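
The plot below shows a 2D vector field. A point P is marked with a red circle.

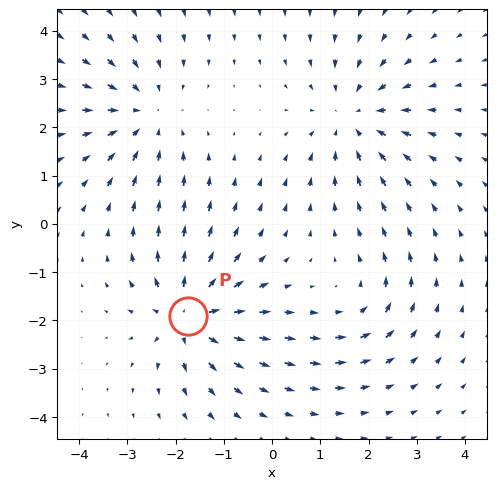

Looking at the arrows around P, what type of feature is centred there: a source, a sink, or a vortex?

source

At P (-1.7, -1.9) the arrows spread outward. Divergence about +6, curl ≈0 — positive divergence with near-zero curl is a source.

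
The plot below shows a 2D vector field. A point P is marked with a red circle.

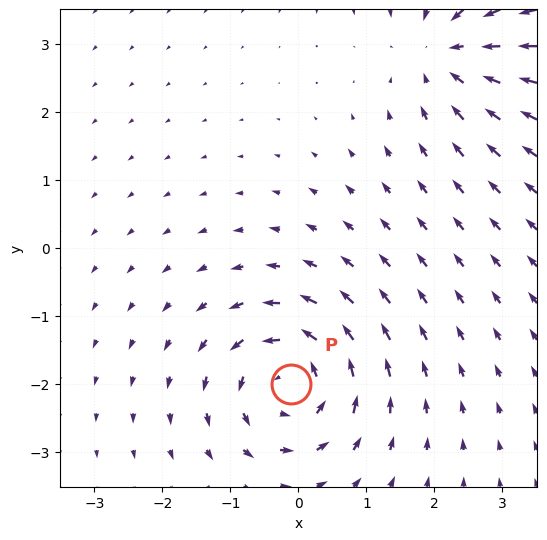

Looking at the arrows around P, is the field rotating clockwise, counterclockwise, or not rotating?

Near P at (-0.1, -2.0) the arrows circulate counterclockwise. The curl (z-component) there is about +4; positive curl means counterclockwise rotation.

counterclockwise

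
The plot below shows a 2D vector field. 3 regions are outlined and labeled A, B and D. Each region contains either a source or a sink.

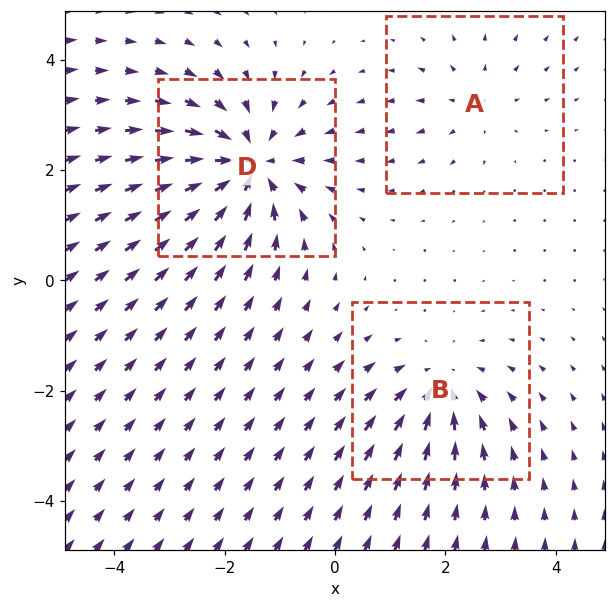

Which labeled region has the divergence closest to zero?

A

Divergence at each region's feature centre — A: about +2, B: about -3, D: about -5. Region A is closest to zero.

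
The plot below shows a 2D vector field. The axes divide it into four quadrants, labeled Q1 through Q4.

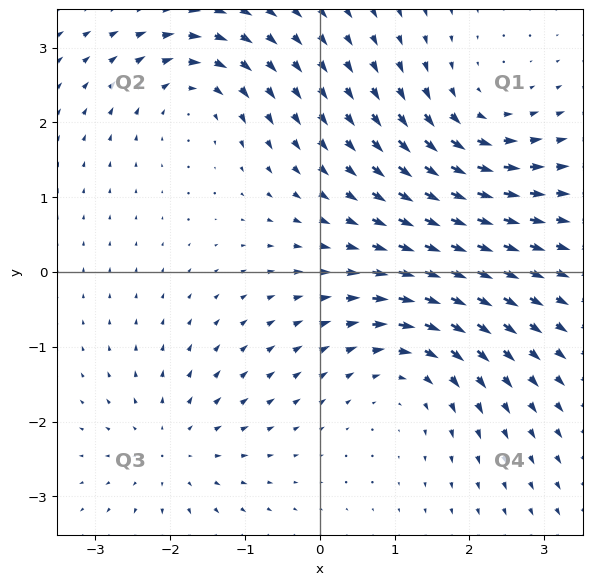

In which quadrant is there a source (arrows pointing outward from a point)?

Q3

The source sits at approximately (-2.0, -2.4), which lies in quadrant Q3. The divergence there is about +3, positive as expected for a source.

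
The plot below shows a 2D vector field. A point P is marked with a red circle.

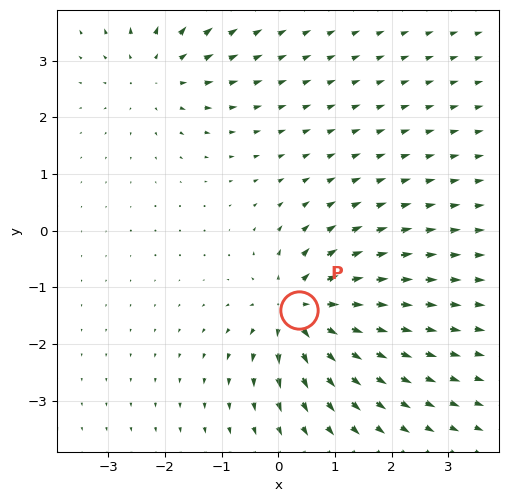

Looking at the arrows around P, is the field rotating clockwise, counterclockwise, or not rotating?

not rotating

Near P at (0.4, -1.4) the arrows show no circulation. The curl there is ≈0.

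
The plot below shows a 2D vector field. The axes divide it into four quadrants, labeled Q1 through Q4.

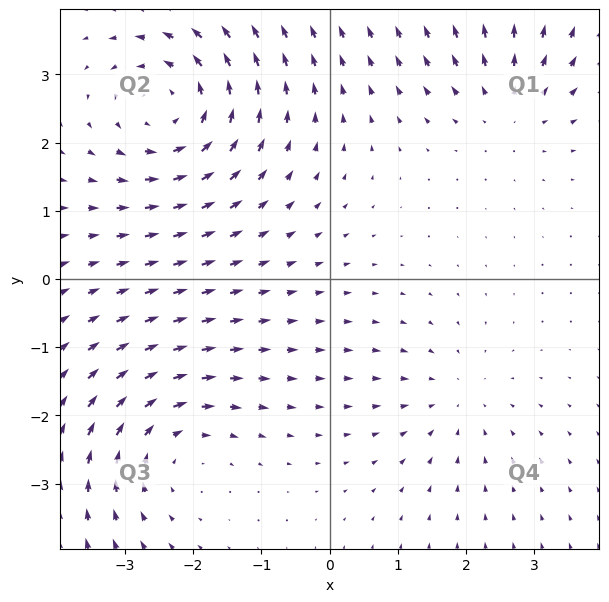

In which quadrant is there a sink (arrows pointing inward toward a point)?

The sink sits at approximately (1.9, -1.8), which lies in quadrant Q4. The divergence there is about -2, negative as expected for a sink.

Q4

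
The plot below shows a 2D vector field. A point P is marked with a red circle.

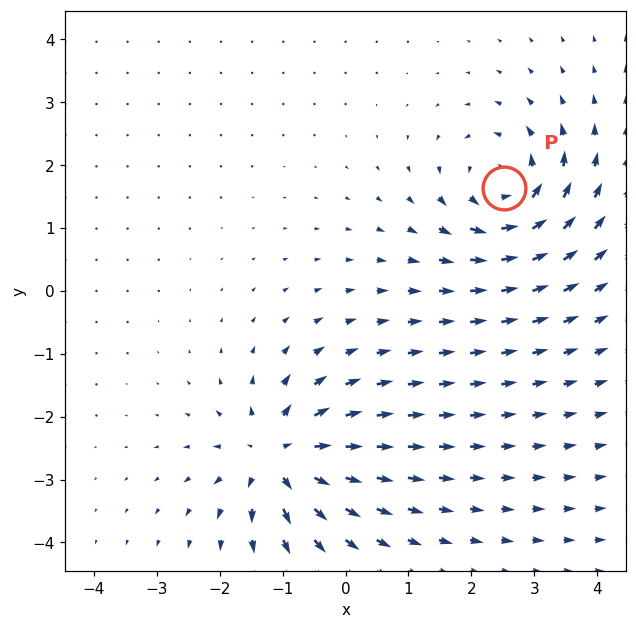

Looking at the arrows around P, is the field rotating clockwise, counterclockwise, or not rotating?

Near P at (2.5, 1.6) the arrows circulate counterclockwise. The curl (z-component) there is about +6; positive curl means counterclockwise rotation.

counterclockwise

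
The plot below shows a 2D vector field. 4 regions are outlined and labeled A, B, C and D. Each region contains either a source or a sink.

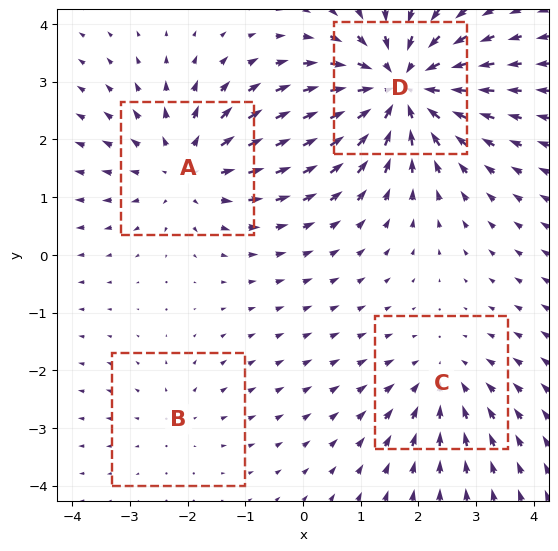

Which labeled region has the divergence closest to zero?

B

Divergence at each region's feature centre — A: about +4, B: about +2, C: about -3, D: about -6. Region B is closest to zero.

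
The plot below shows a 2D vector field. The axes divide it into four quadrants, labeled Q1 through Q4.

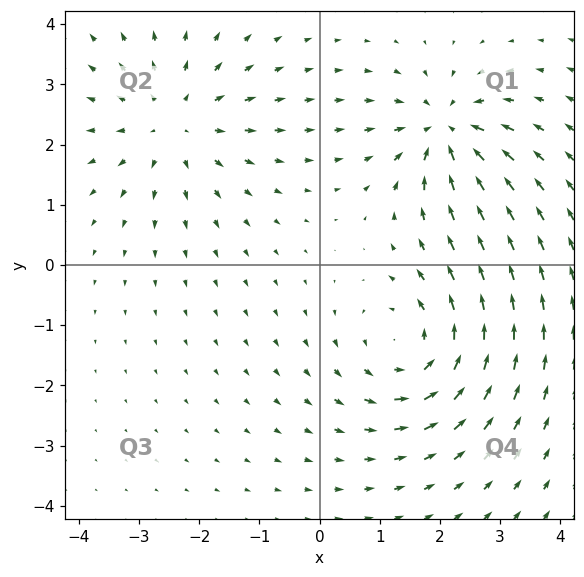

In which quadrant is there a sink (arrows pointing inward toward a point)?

The sink sits at approximately (2.1, 2.2), which lies in quadrant Q1. The divergence there is about -5, negative as expected for a sink.

Q1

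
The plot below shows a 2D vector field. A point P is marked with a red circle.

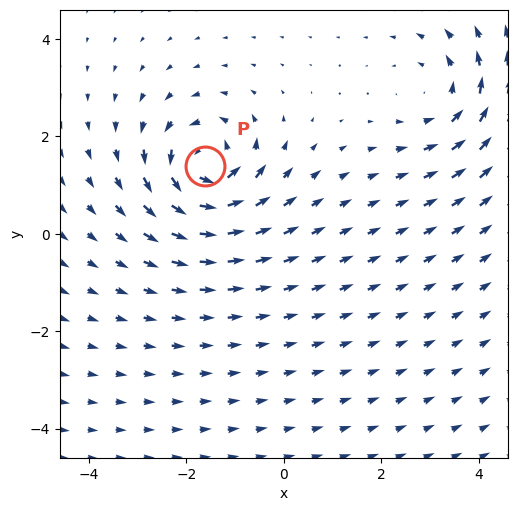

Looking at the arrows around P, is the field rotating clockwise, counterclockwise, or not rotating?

Near P at (-1.6, 1.4) the arrows circulate counterclockwise. The curl (z-component) there is about +7; positive curl means counterclockwise rotation.

counterclockwise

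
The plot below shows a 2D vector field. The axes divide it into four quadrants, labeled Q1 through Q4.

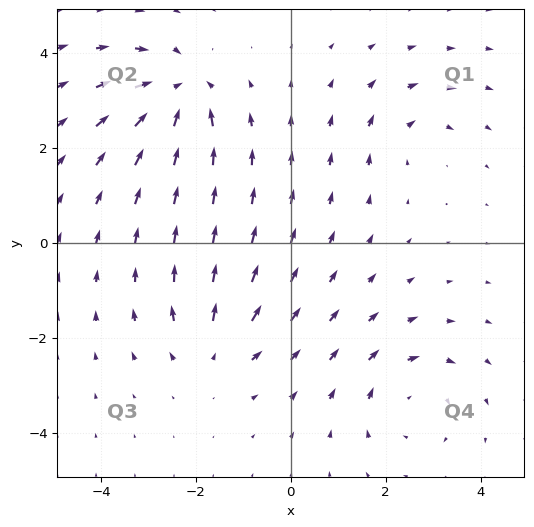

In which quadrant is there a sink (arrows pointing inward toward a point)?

The sink sits at approximately (-2.4, 3.2), which lies in quadrant Q2. The divergence there is about -7, negative as expected for a sink.

Q2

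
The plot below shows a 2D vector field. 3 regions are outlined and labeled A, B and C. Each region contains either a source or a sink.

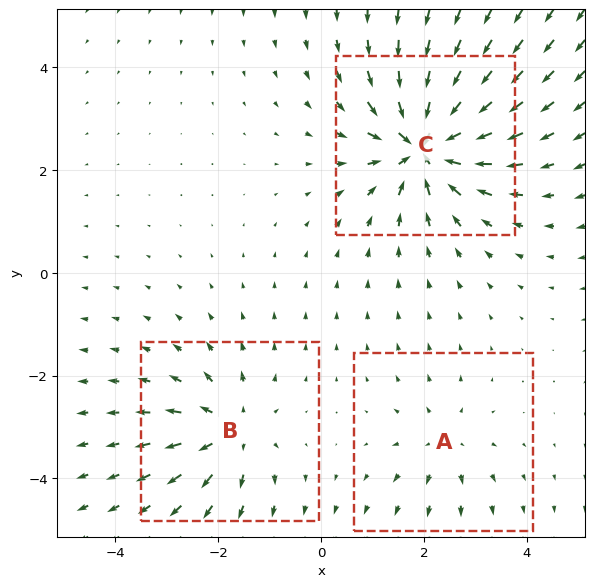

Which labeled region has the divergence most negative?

C

Divergence at each region's feature centre — A: about +2, B: about +4, C: about -6. Region C is most negative.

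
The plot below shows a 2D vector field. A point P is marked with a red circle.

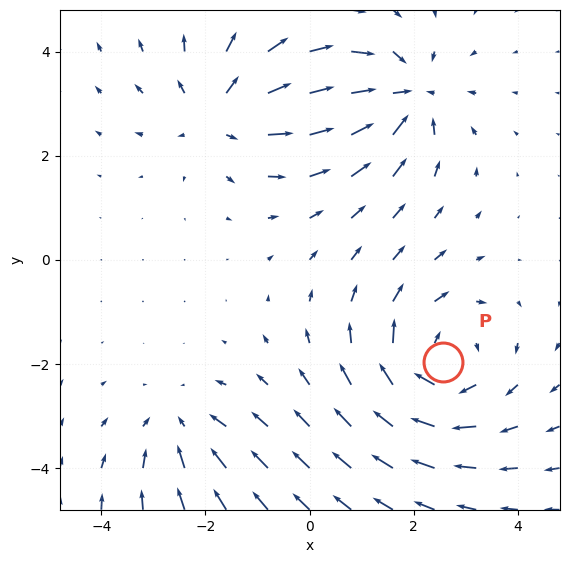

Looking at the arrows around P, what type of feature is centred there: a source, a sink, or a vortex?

At P (2.6, -2.0) the arrows circulate clockwise. Divergence ≈0, curl about -4 — near-zero divergence with nonzero curl is a vortex.

vortex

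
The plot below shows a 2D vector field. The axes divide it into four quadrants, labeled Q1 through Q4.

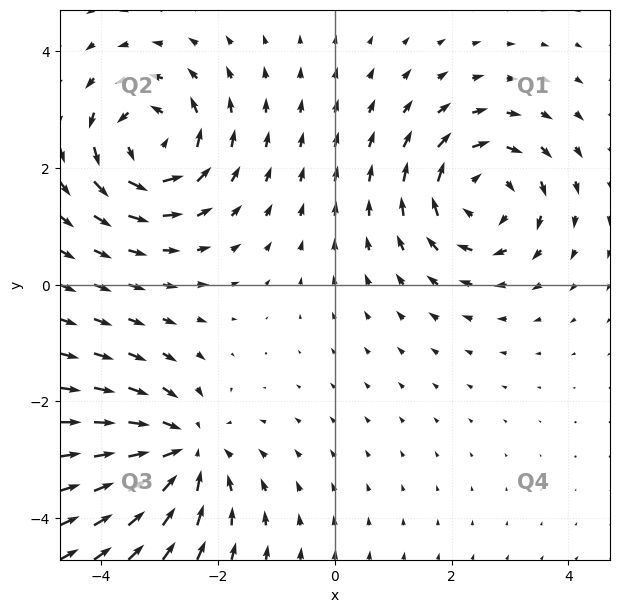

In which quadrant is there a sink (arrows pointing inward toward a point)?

Q3

The sink sits at approximately (-2.6, -2.9), which lies in quadrant Q3. The divergence there is about -5, negative as expected for a sink.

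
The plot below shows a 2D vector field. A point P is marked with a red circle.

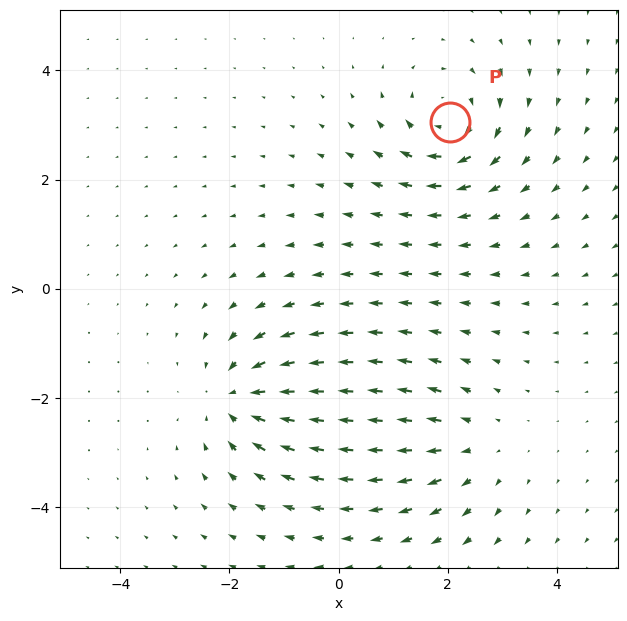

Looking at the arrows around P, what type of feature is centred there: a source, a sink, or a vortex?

vortex

At P (2.0, 3.1) the arrows circulate clockwise. Divergence ≈0, curl about -5 — near-zero divergence with nonzero curl is a vortex.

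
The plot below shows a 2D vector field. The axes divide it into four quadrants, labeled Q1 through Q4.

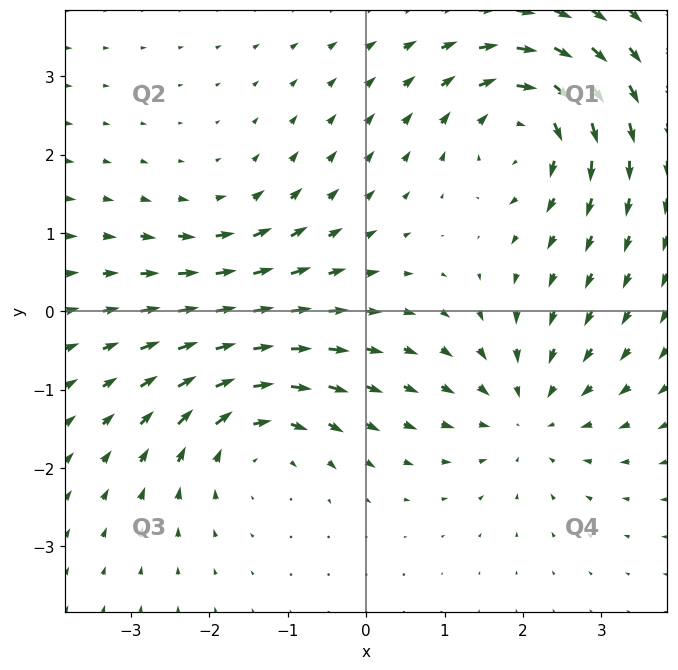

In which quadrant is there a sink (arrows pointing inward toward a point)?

The sink sits at approximately (2.1, -1.3), which lies in quadrant Q4. The divergence there is about -4, negative as expected for a sink.

Q4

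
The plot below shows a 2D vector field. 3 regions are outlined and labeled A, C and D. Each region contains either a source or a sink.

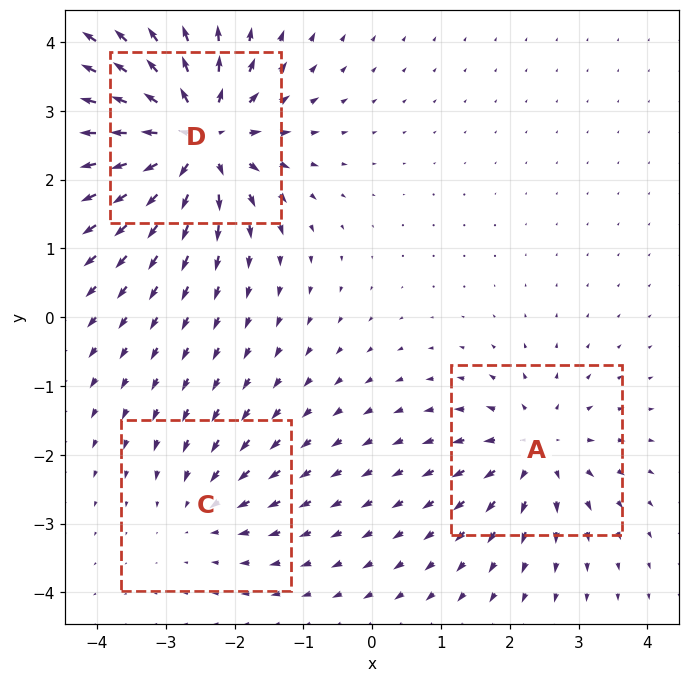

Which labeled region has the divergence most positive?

Divergence at each region's feature centre — A: about +4, C: about -2, D: about +7. Region D is most positive.

D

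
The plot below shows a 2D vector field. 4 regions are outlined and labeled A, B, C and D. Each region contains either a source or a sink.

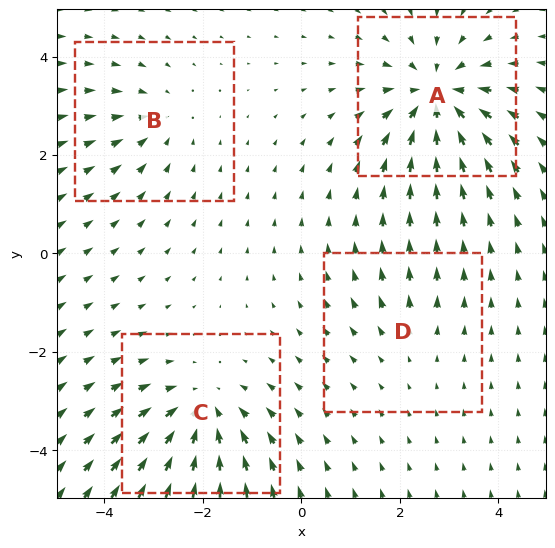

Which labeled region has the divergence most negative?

Divergence at each region's feature centre — A: about -7, B: about -3, C: about -5, D: about +2. Region A is most negative.

A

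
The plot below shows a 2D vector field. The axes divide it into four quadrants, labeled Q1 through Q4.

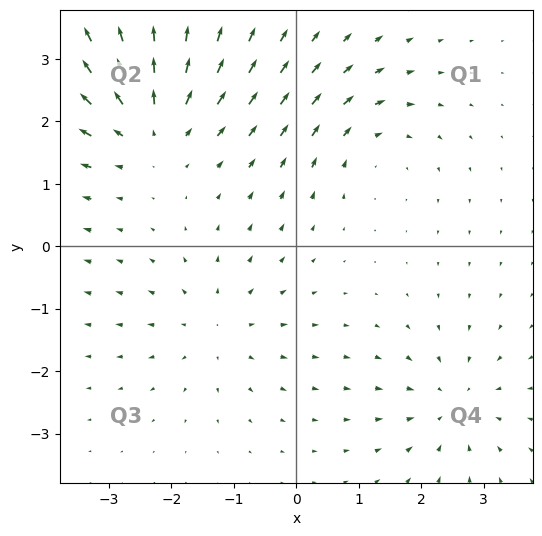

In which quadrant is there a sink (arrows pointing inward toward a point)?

Q4

The sink sits at approximately (2.5, -2.5), which lies in quadrant Q4. The divergence there is about -3, negative as expected for a sink.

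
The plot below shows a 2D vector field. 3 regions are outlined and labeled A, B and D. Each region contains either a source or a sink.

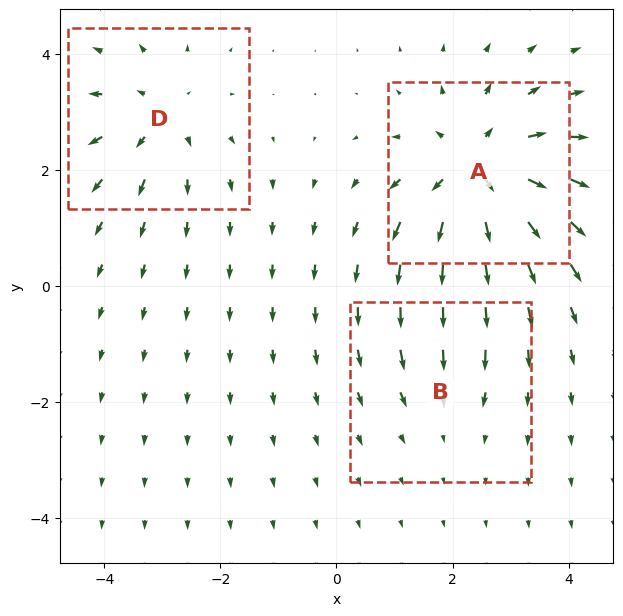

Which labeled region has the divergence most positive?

Divergence at each region's feature centre — A: about +5, B: about -2, D: about +3. Region A is most positive.

A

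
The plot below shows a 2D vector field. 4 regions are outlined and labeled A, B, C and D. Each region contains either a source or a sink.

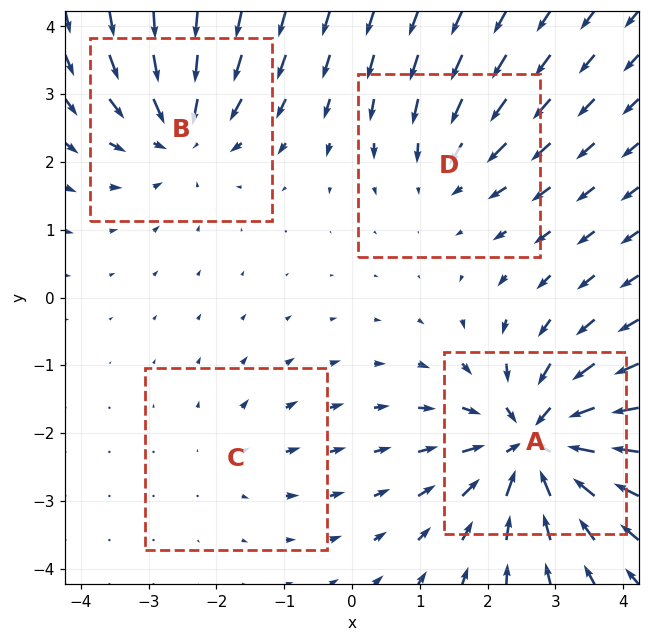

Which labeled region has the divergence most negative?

A

Divergence at each region's feature centre — A: about -8, B: about -5, C: about +2, D: about -3. Region A is most negative.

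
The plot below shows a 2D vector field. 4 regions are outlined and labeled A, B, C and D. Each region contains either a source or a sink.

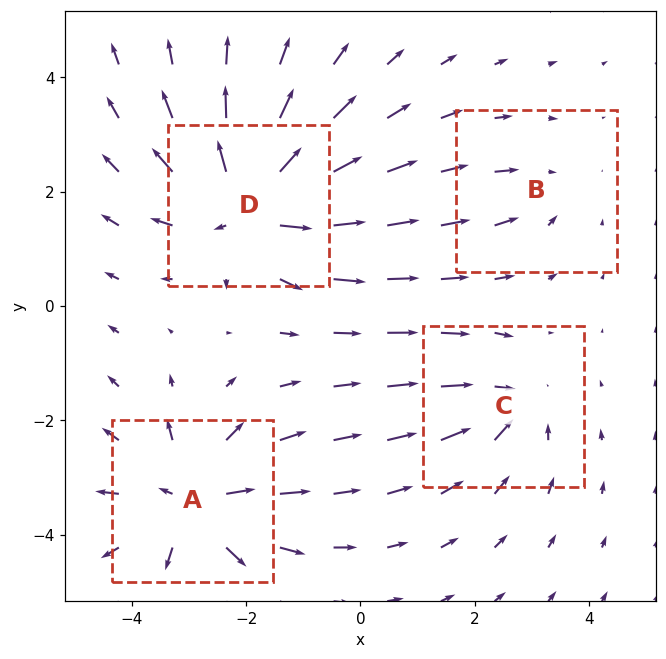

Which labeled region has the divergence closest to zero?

B

Divergence at each region's feature centre — A: about +6, B: about -2, C: about -4, D: about +7. Region B is closest to zero.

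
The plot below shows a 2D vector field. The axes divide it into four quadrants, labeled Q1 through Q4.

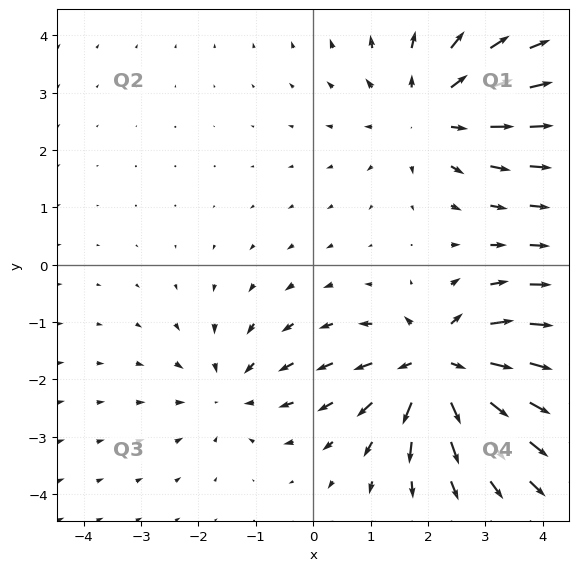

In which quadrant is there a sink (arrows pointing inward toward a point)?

Q3

The sink sits at approximately (-1.4, -2.2), which lies in quadrant Q3. The divergence there is about -3, negative as expected for a sink.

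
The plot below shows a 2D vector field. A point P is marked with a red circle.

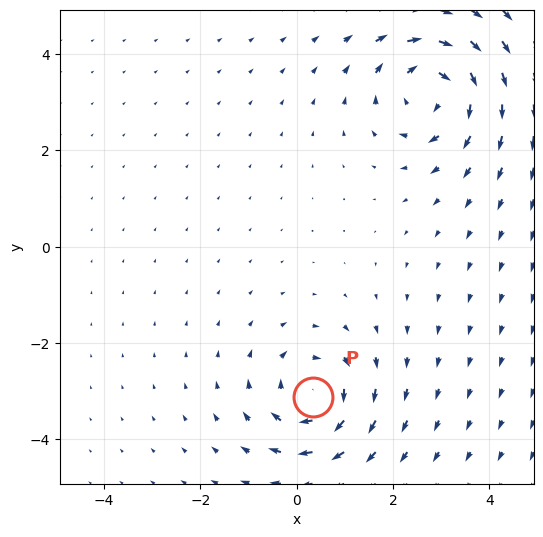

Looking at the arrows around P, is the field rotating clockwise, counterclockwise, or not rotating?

Near P at (0.3, -3.1) the arrows circulate clockwise. The curl (z-component) there is about -5; negative curl means clockwise rotation.

clockwise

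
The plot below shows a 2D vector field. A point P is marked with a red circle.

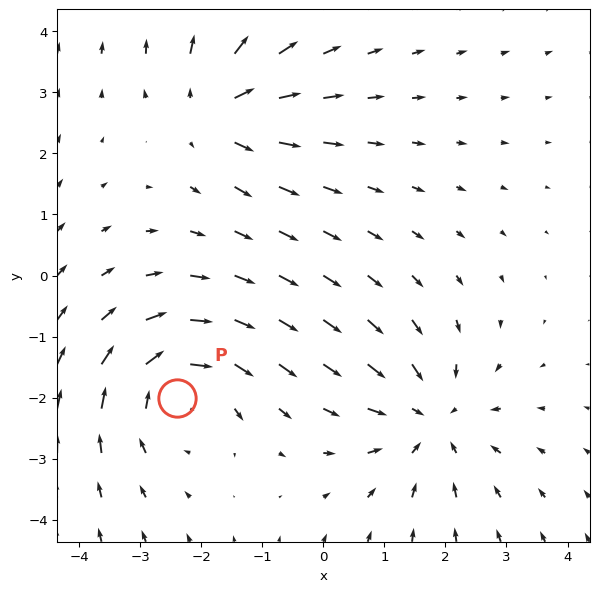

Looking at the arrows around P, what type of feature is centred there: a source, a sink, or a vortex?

At P (-2.4, -2.0) the arrows circulate clockwise. Divergence ≈0, curl about -4 — near-zero divergence with nonzero curl is a vortex.

vortex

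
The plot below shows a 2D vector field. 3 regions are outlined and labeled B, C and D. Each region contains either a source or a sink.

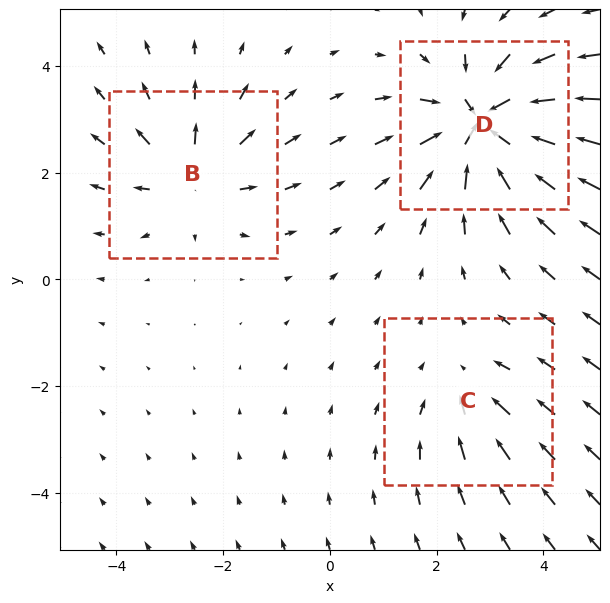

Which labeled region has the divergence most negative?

D

Divergence at each region's feature centre — B: about +4, C: about -2, D: about -6. Region D is most negative.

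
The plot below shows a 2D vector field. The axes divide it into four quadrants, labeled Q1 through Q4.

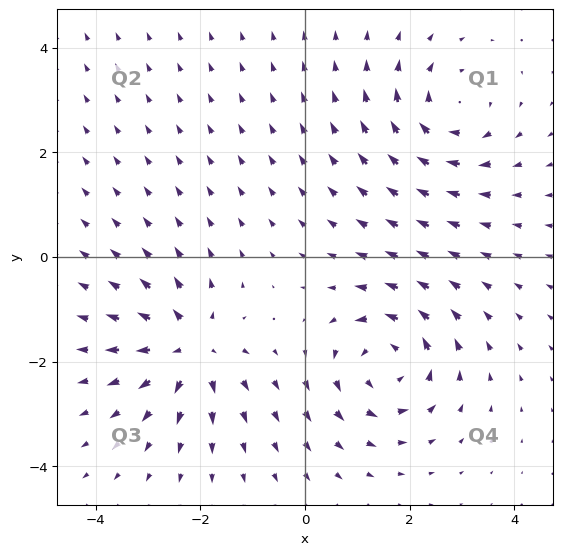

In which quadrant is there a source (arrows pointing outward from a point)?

Q3

The source sits at approximately (-2.2, -1.7), which lies in quadrant Q3. The divergence there is about +5, positive as expected for a source.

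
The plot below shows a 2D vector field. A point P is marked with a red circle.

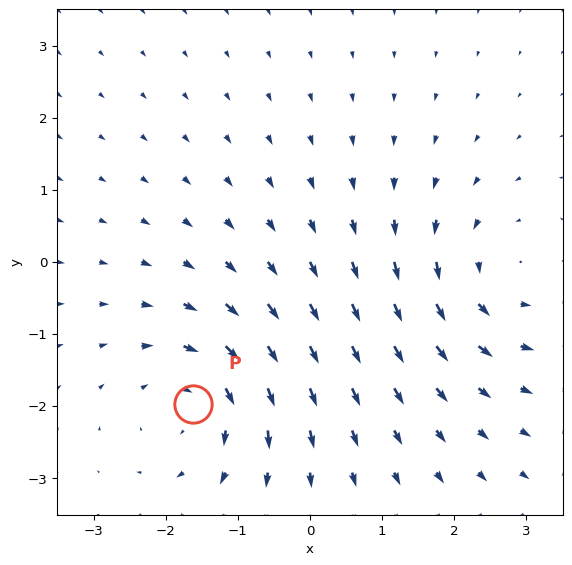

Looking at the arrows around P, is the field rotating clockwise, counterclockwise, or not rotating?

Near P at (-1.6, -2.0) the arrows circulate clockwise. The curl (z-component) there is about -5; negative curl means clockwise rotation.

clockwise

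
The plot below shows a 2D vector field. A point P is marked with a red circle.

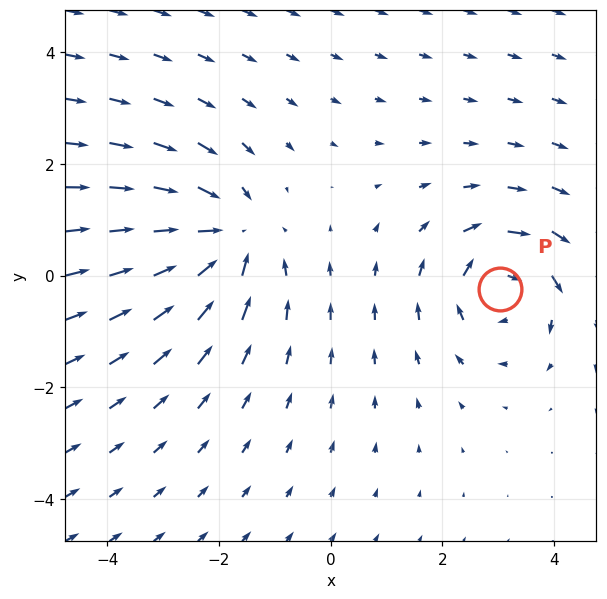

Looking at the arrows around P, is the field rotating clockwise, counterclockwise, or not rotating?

Near P at (3.0, -0.2) the arrows circulate clockwise. The curl (z-component) there is about -3; negative curl means clockwise rotation.

clockwise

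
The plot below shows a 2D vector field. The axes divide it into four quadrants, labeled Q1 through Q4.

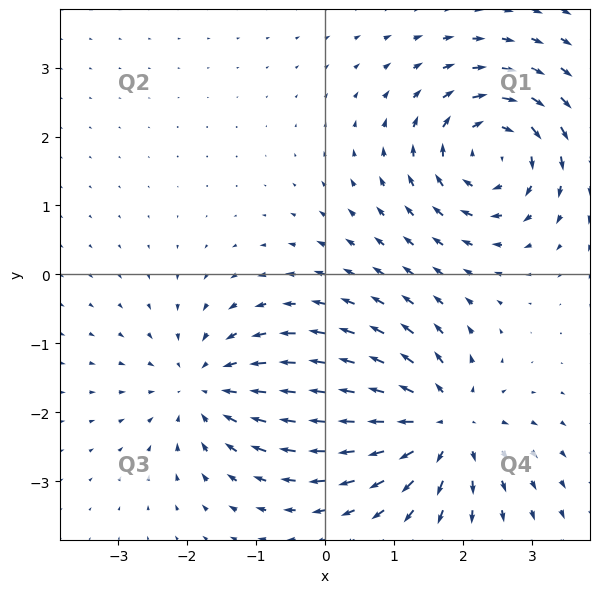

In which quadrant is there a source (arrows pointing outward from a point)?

The source sits at approximately (1.7, -2.2), which lies in quadrant Q4. The divergence there is about +6, positive as expected for a source.

Q4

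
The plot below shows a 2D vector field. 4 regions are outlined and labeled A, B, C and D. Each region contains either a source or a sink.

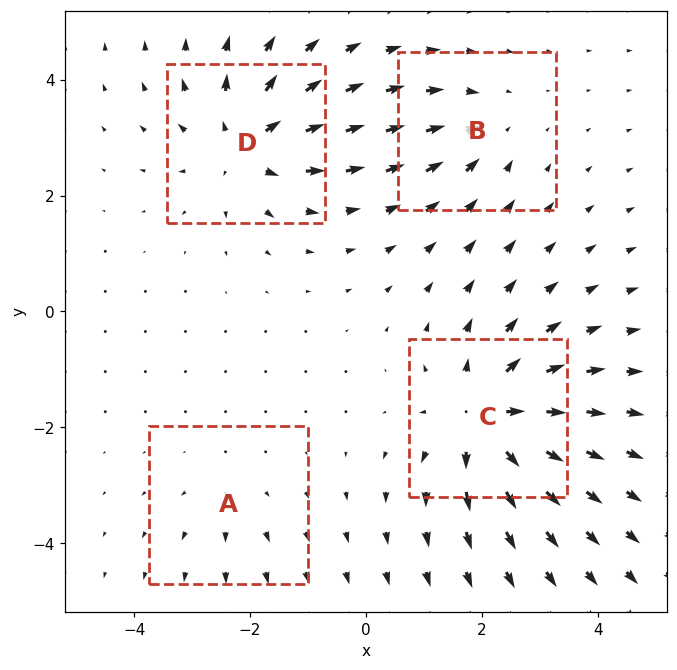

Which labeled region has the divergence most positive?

Divergence at each region's feature centre — A: about +2, B: about -3, C: about +7, D: about +6. Region C is most positive.

C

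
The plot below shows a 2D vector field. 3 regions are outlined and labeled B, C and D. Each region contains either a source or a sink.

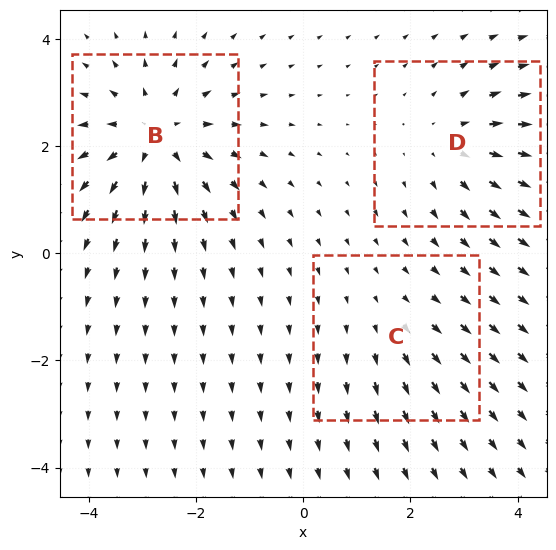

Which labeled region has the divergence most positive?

Divergence at each region's feature centre — B: about +4, C: about +2, D: about +3. Region B is most positive.

B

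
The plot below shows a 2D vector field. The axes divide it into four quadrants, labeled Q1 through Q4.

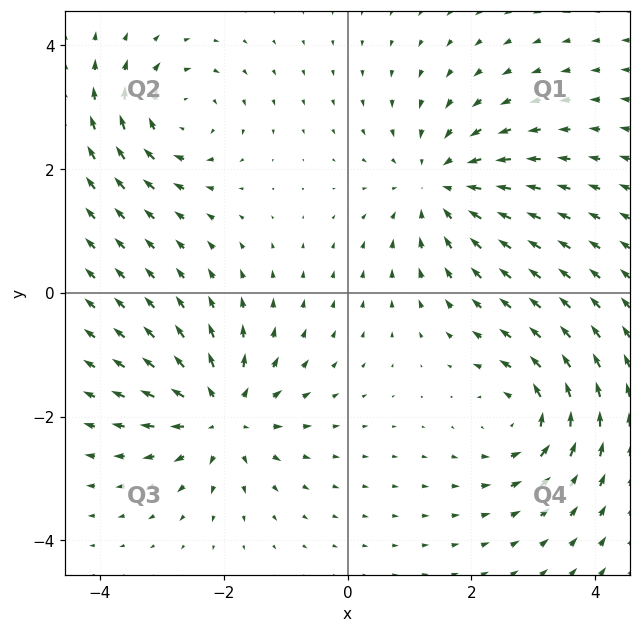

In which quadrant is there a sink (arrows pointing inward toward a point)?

The sink sits at approximately (1.5, 1.7), which lies in quadrant Q1. The divergence there is about -4, negative as expected for a sink.

Q1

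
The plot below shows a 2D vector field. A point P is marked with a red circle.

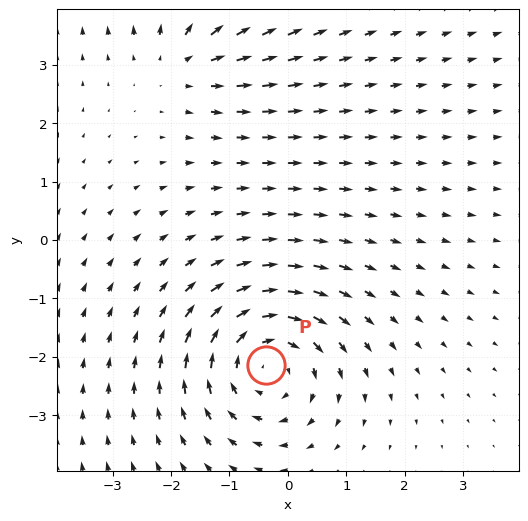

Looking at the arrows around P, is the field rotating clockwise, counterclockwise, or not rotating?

Near P at (-0.4, -2.1) the arrows circulate clockwise. The curl (z-component) there is about -4; negative curl means clockwise rotation.

clockwise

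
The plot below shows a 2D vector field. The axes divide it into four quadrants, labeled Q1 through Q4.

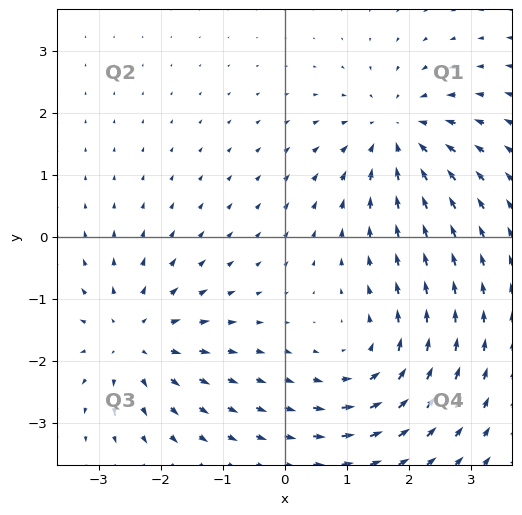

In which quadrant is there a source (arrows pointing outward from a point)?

Q3

The source sits at approximately (-2.4, -1.6), which lies in quadrant Q3. The divergence there is about +4, positive as expected for a source.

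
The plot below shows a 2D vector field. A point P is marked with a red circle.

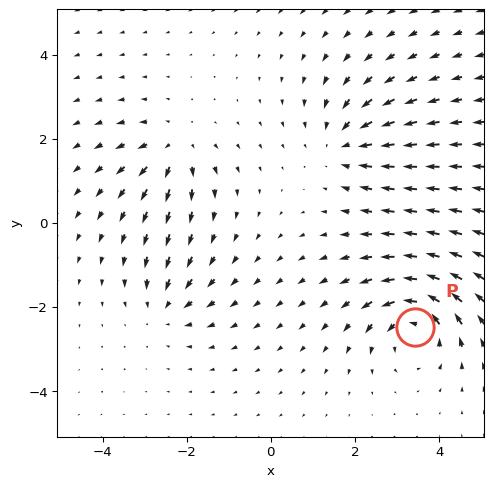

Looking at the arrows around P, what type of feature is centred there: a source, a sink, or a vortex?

At P (3.4, -2.5) the arrows circulate counterclockwise. Divergence ≈0, curl about +6 — near-zero divergence with nonzero curl is a vortex.

vortex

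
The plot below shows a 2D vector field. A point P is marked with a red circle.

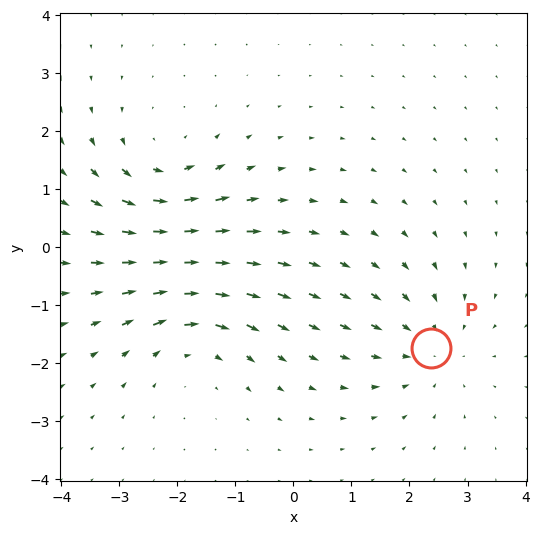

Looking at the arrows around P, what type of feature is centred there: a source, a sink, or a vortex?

At P (2.4, -1.7) the arrows converge inward. Divergence about -3, curl ≈0 — negative divergence with near-zero curl is a sink.

sink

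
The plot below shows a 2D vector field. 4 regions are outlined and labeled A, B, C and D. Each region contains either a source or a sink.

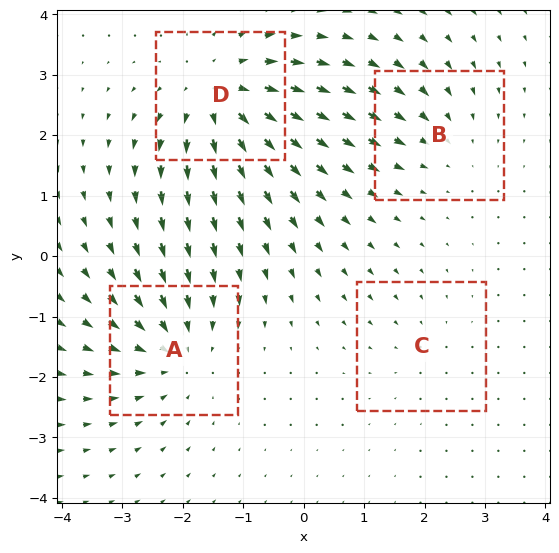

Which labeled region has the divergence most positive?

Divergence at each region's feature centre — A: about -5, B: about -3, C: about -2, D: about +6. Region D is most positive.

D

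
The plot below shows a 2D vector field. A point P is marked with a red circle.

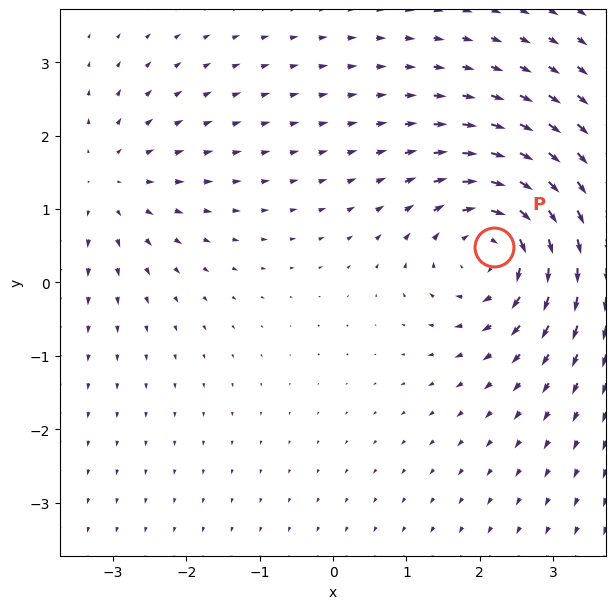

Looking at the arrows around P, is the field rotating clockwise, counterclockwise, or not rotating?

Near P at (2.2, 0.5) the arrows circulate clockwise. The curl (z-component) there is about -5; negative curl means clockwise rotation.

clockwise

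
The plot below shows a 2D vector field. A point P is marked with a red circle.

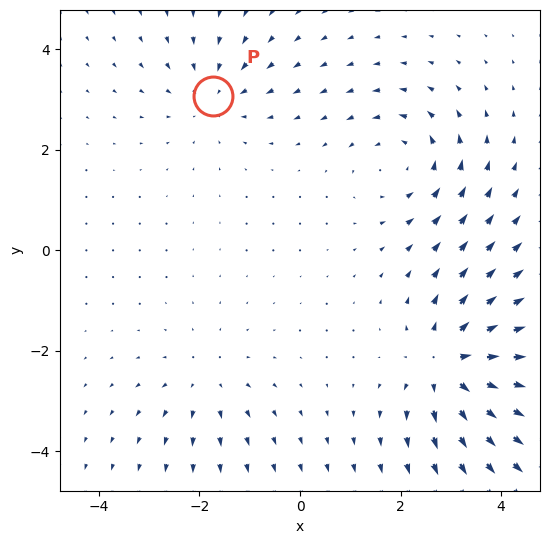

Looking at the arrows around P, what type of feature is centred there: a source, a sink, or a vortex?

sink

At P (-1.7, 3.1) the arrows converge inward. Divergence about -3, curl ≈0 — negative divergence with near-zero curl is a sink.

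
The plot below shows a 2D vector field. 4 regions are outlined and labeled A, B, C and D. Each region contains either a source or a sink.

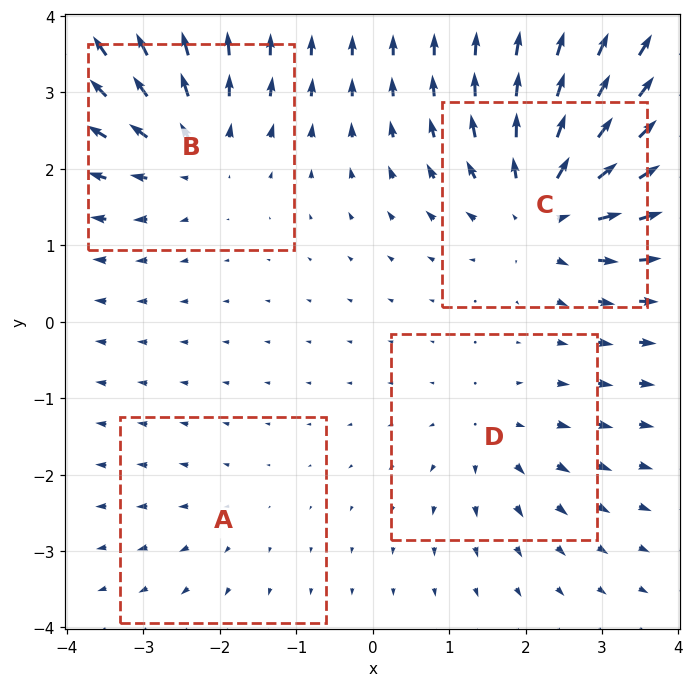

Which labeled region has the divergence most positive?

C

Divergence at each region's feature centre — A: about +2, B: about +5, C: about +7, D: about +3. Region C is most positive.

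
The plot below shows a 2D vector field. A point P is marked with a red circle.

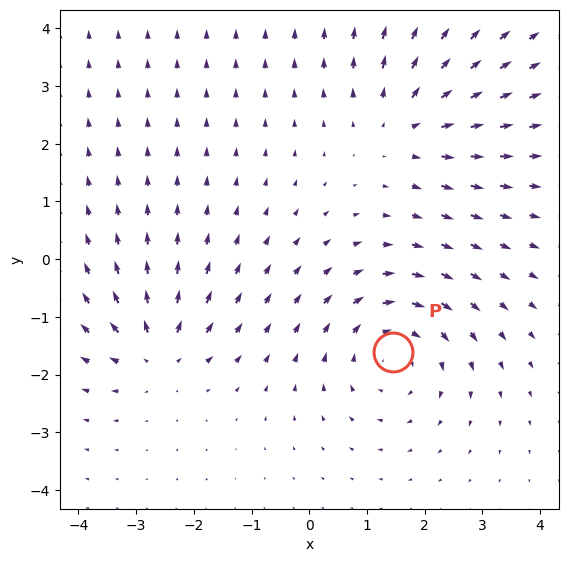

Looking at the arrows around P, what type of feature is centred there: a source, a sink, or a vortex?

vortex

At P (1.5, -1.6) the arrows circulate clockwise. Divergence ≈0, curl about -4 — near-zero divergence with nonzero curl is a vortex.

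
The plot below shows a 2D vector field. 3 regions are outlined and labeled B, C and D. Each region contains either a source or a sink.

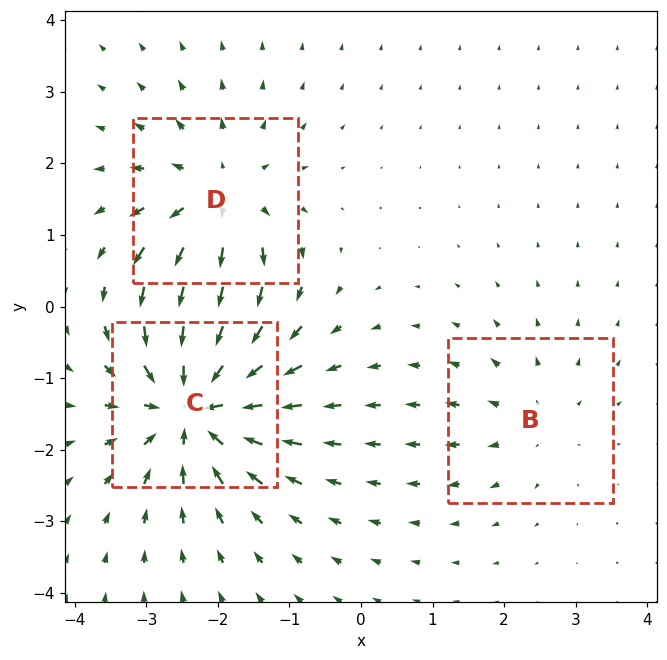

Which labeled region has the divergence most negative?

Divergence at each region's feature centre — B: about +2, C: about -6, D: about +4. Region C is most negative.

C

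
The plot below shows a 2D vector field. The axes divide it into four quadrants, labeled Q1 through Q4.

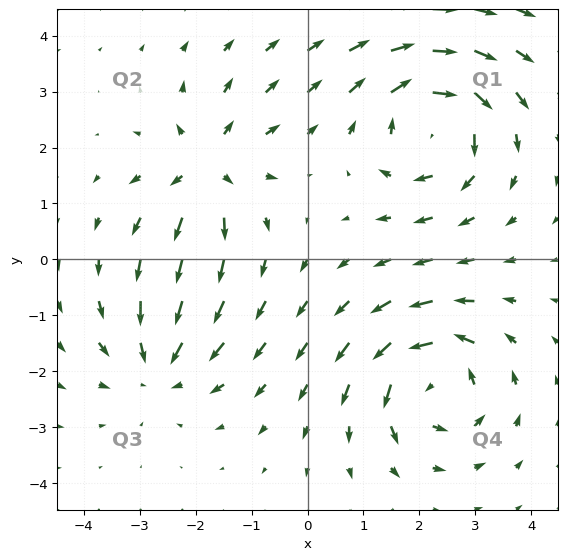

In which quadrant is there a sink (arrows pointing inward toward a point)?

The sink sits at approximately (-2.7, -1.9), which lies in quadrant Q3. The divergence there is about -3, negative as expected for a sink.

Q3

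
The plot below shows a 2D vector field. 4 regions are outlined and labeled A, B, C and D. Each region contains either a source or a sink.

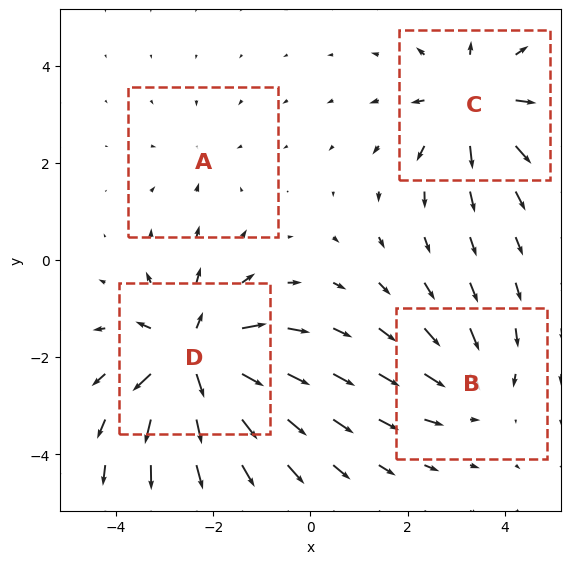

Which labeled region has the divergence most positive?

Divergence at each region's feature centre — A: about -2, B: about -4, C: about +5, D: about +8. Region D is most positive.

D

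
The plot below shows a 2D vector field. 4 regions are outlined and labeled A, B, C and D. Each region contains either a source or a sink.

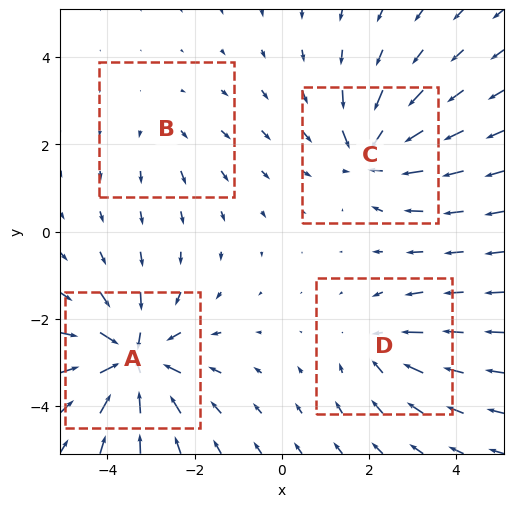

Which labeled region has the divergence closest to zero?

Divergence at each region's feature centre — A: about -7, B: about +2, C: about -5, D: about -3. Region B is closest to zero.

B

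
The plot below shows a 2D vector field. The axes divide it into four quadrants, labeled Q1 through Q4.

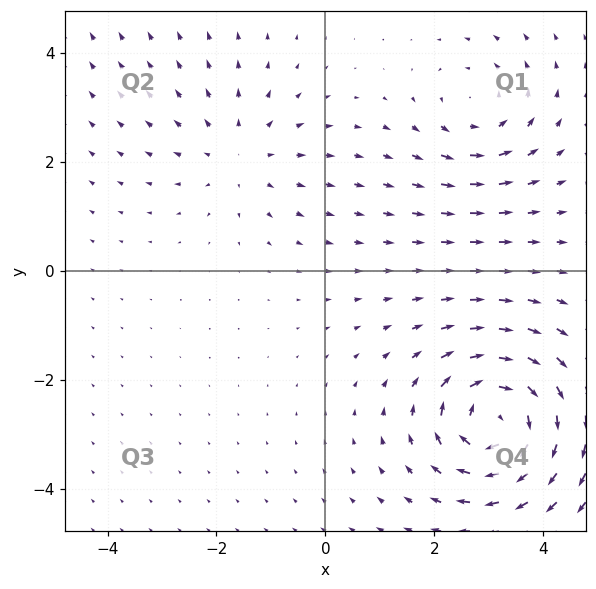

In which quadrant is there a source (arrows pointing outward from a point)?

Q2

The source sits at approximately (-1.6, 2.1), which lies in quadrant Q2. The divergence there is about +3, positive as expected for a source.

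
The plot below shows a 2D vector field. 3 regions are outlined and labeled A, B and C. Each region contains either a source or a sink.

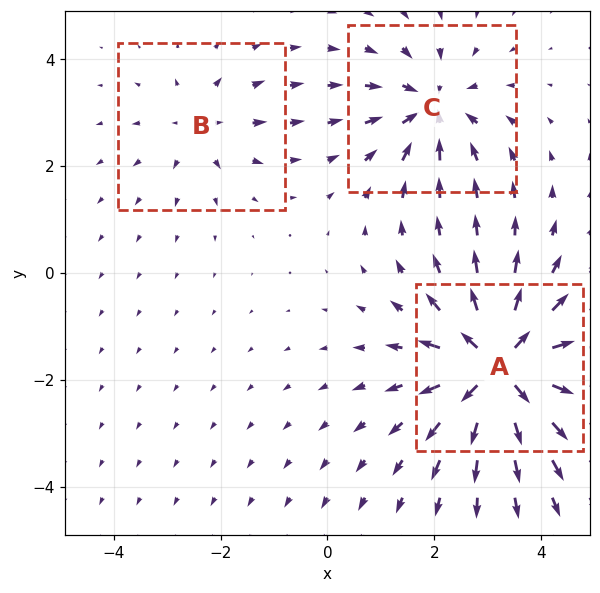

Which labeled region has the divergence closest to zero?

B

Divergence at each region's feature centre — A: about +6, B: about +2, C: about -4. Region B is closest to zero.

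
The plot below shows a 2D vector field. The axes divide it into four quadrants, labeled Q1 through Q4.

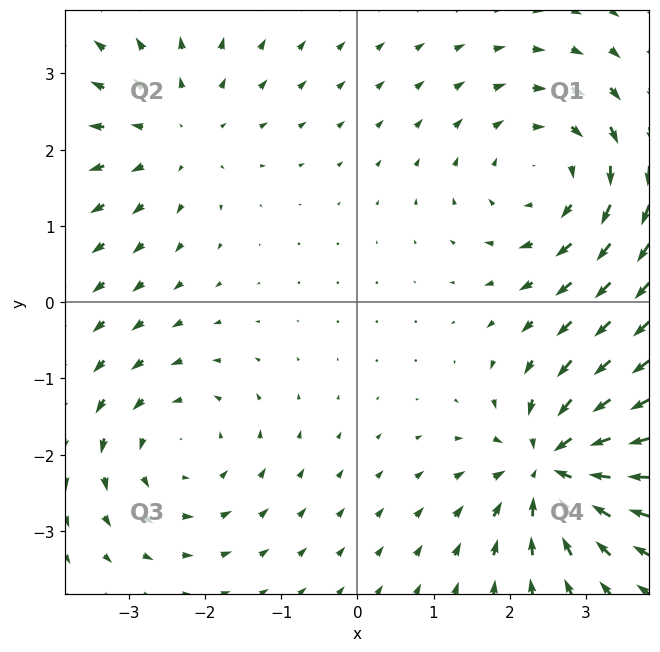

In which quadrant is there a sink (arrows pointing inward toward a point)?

Q4

The sink sits at approximately (2.6, -2.1), which lies in quadrant Q4. The divergence there is about -6, negative as expected for a sink.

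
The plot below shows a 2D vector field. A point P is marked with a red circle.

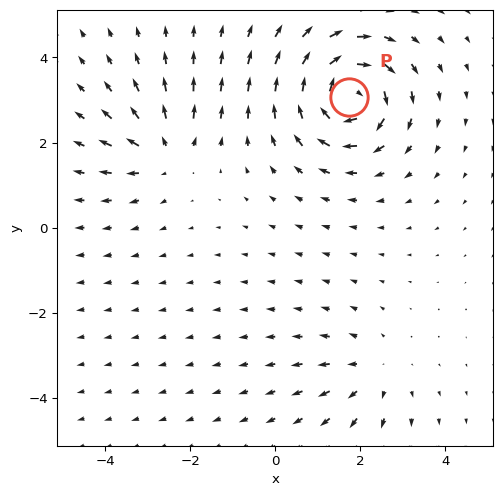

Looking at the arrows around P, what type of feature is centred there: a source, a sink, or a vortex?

vortex

At P (1.7, 3.1) the arrows circulate clockwise. Divergence ≈0, curl about -7 — near-zero divergence with nonzero curl is a vortex.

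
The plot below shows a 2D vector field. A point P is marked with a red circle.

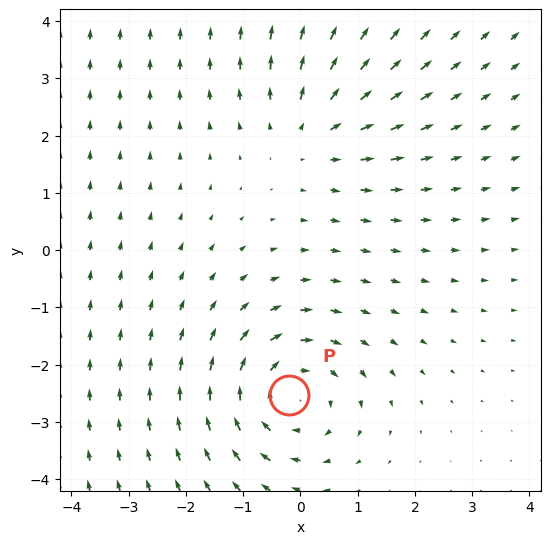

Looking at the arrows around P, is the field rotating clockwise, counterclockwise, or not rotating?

Near P at (-0.2, -2.5) the arrows circulate clockwise. The curl (z-component) there is about -4; negative curl means clockwise rotation.

clockwise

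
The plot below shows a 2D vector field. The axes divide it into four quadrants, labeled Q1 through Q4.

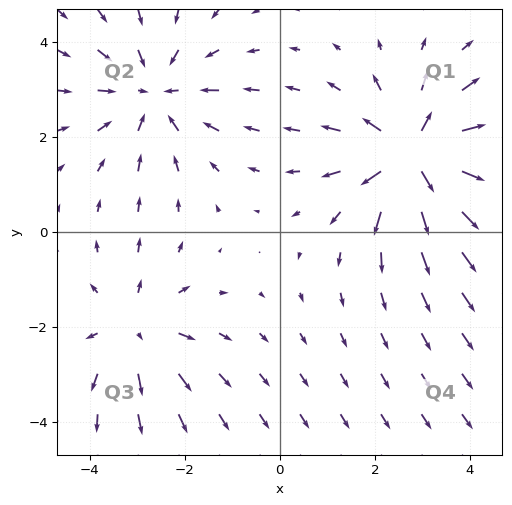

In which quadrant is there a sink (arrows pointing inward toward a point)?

The sink sits at approximately (-2.6, 2.9), which lies in quadrant Q2. The divergence there is about -3, negative as expected for a sink.

Q2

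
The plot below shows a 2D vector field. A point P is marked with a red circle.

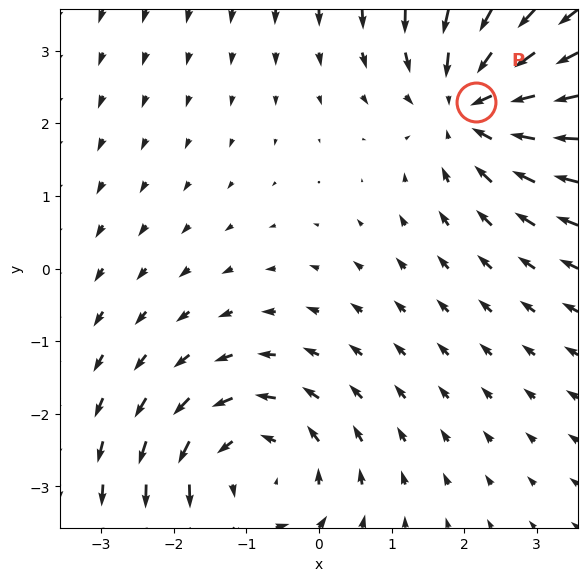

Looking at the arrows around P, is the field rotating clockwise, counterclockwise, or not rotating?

not rotating

Near P at (2.2, 2.3) the arrows show no circulation. The curl there is ≈0.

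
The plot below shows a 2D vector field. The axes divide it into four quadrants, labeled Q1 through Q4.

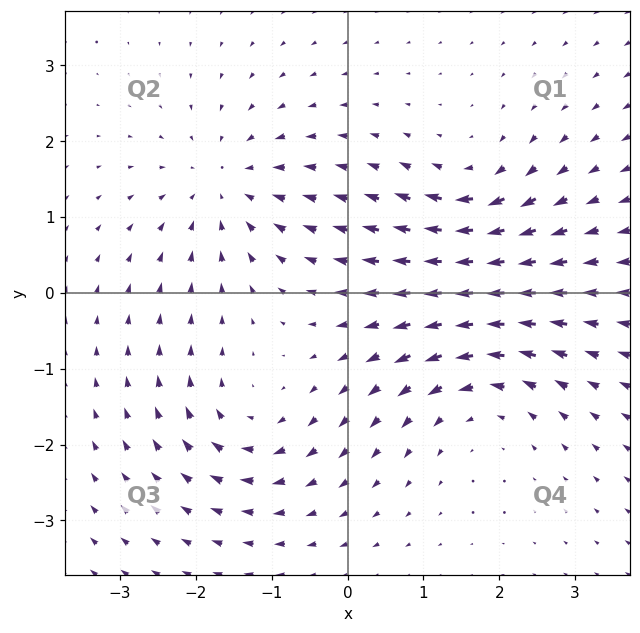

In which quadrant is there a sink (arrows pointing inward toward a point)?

The sink sits at approximately (-1.6, 1.4), which lies in quadrant Q2. The divergence there is about -4, negative as expected for a sink.

Q2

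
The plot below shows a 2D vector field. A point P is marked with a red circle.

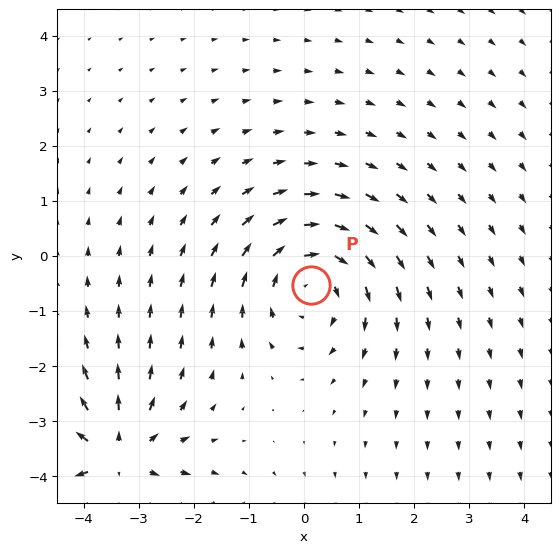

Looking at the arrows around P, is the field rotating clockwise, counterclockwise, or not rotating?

clockwise

Near P at (0.1, -0.5) the arrows circulate clockwise. The curl (z-component) there is about -3; negative curl means clockwise rotation.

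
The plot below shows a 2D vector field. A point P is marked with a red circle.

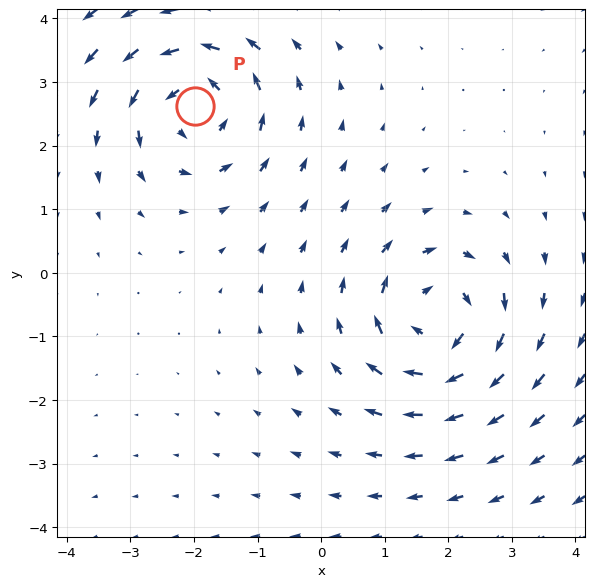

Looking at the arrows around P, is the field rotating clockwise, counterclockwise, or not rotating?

counterclockwise

Near P at (-2.0, 2.6) the arrows circulate counterclockwise. The curl (z-component) there is about +4; positive curl means counterclockwise rotation.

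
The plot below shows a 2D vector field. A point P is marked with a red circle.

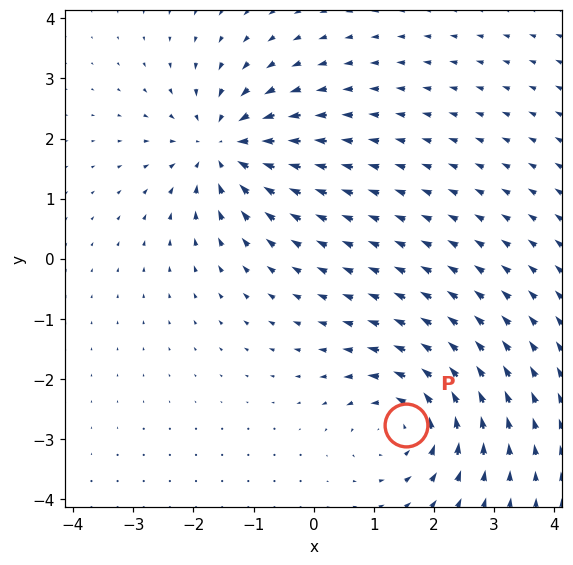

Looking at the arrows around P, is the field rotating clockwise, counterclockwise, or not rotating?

Near P at (1.5, -2.8) the arrows circulate counterclockwise. The curl (z-component) there is about +4; positive curl means counterclockwise rotation.

counterclockwise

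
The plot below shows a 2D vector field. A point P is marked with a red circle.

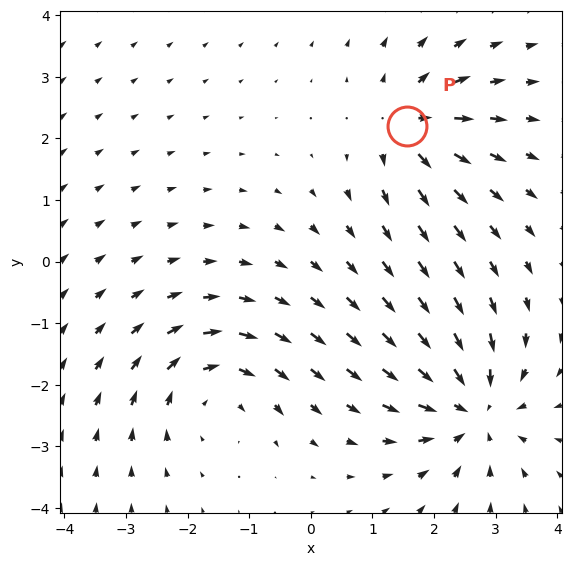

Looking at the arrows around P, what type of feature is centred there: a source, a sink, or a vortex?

At P (1.6, 2.2) the arrows spread outward. Divergence about +5, curl ≈0 — positive divergence with near-zero curl is a source.

source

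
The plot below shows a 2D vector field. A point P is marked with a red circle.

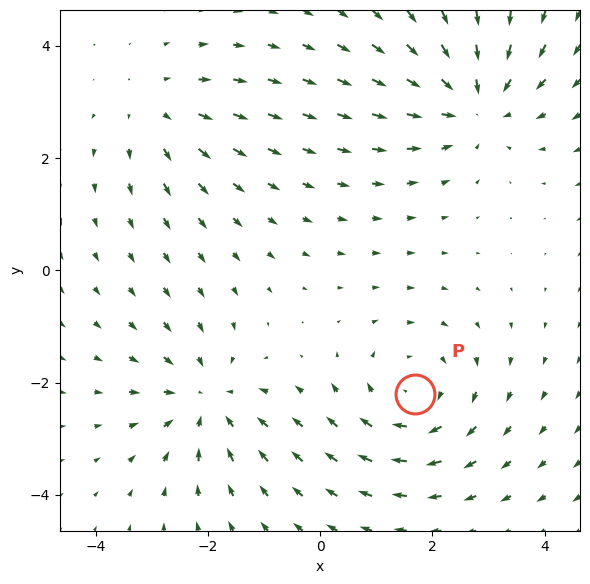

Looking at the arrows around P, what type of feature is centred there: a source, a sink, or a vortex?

vortex

At P (1.7, -2.2) the arrows circulate clockwise. Divergence ≈0, curl about -4 — near-zero divergence with nonzero curl is a vortex.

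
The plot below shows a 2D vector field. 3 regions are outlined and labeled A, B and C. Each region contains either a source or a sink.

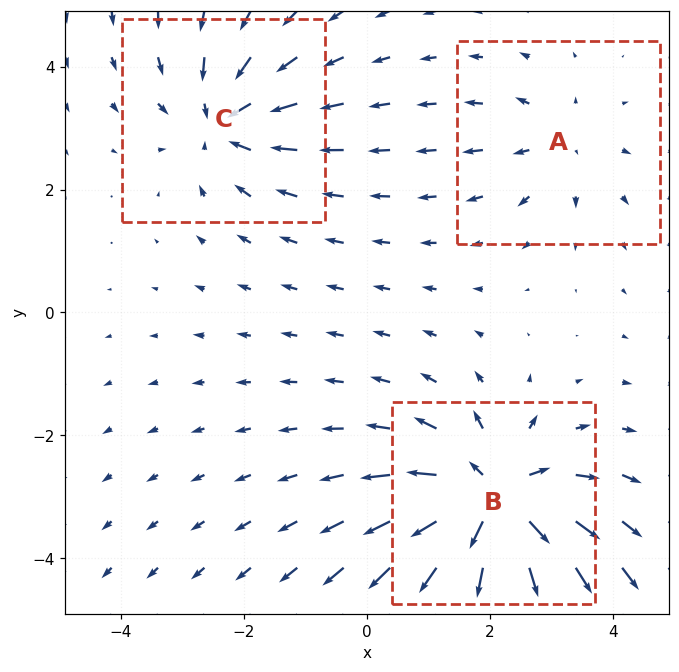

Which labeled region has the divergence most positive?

B

Divergence at each region's feature centre — A: about +2, B: about +6, C: about -4. Region B is most positive.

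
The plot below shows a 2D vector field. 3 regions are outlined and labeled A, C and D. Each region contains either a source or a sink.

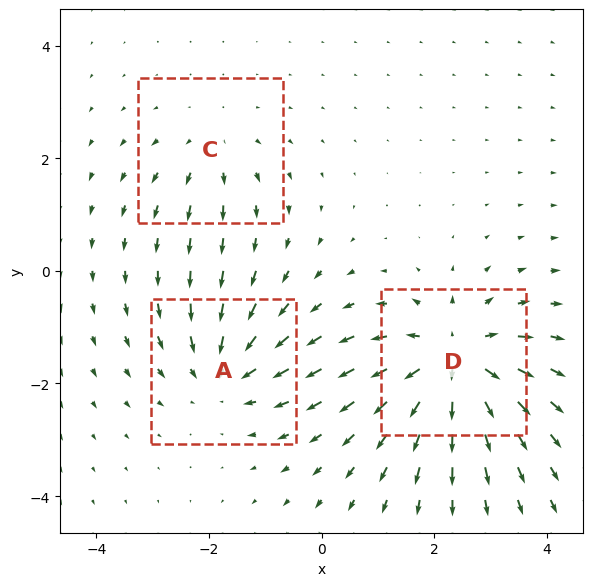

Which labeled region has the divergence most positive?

Divergence at each region's feature centre — A: about -3, C: about +2, D: about +5. Region D is most positive.

D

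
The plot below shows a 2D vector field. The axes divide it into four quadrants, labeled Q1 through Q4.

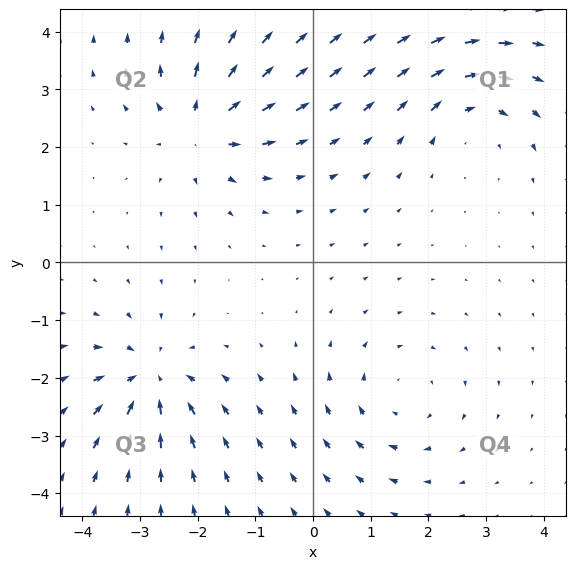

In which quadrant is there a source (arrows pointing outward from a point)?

The source sits at approximately (-1.9, 2.3), which lies in quadrant Q2. The divergence there is about +4, positive as expected for a source.

Q2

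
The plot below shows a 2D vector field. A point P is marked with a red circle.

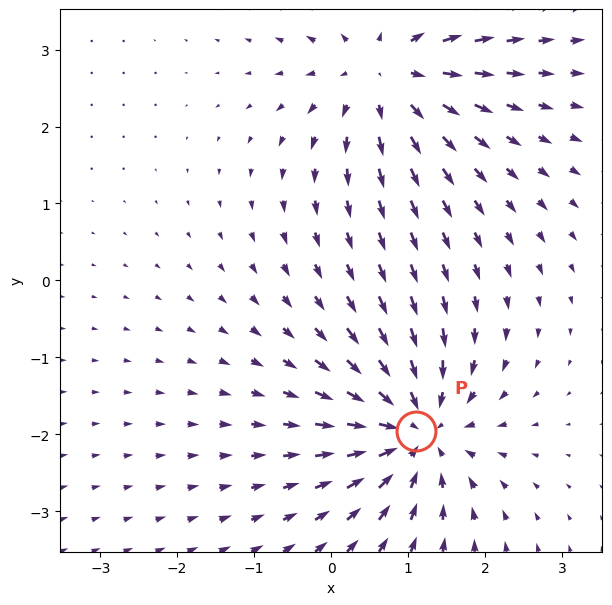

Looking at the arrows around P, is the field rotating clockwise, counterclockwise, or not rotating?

not rotating

Near P at (1.1, -2.0) the arrows show no circulation. The curl there is ≈0.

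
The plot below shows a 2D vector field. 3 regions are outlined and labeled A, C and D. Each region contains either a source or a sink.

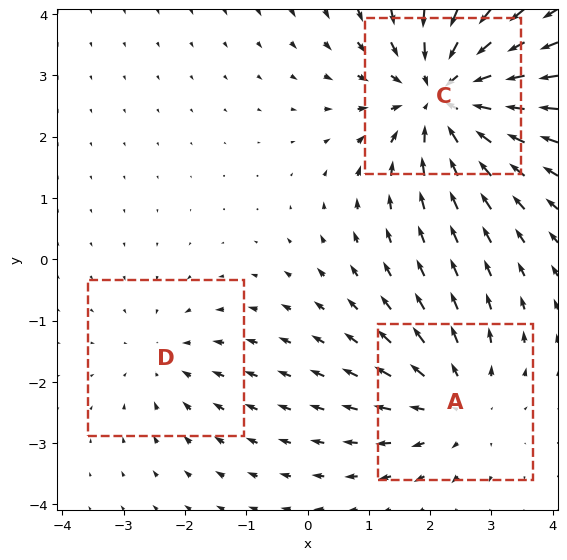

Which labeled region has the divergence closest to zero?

D

Divergence at each region's feature centre — A: about +3, C: about -4, D: about -2. Region D is closest to zero.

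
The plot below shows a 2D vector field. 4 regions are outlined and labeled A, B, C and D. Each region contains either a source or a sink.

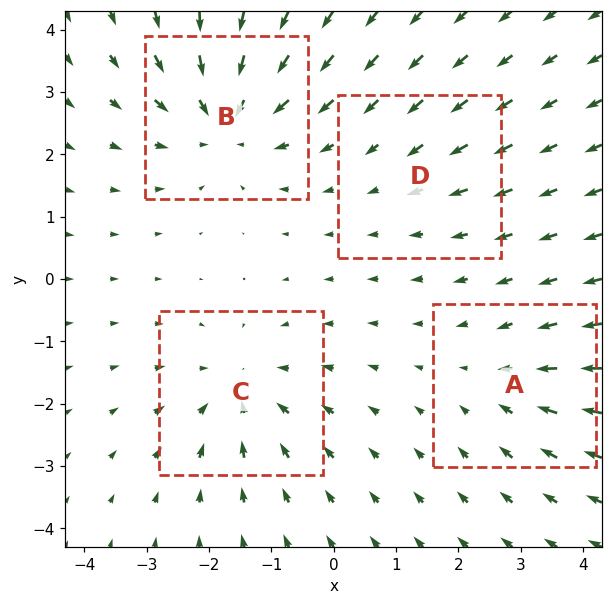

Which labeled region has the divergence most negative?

Divergence at each region's feature centre — A: about -3, B: about -6, C: about -5, D: about -2. Region B is most negative.

B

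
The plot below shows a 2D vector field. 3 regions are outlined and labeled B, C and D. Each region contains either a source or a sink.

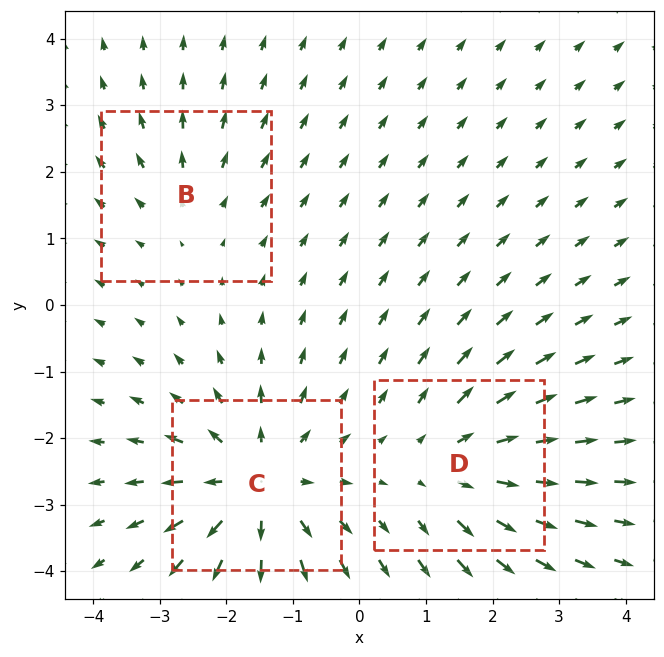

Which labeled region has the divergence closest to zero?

Divergence at each region's feature centre — B: about +2, C: about +5, D: about +3. Region B is closest to zero.

B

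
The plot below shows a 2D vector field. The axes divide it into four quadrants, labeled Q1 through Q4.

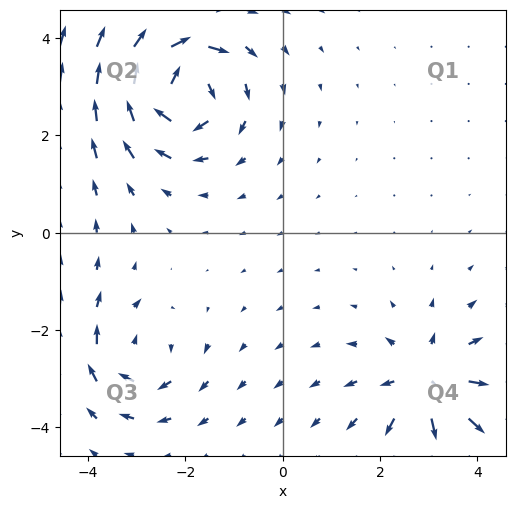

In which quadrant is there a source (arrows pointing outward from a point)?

The source sits at approximately (3.0, -3.1), which lies in quadrant Q4. The divergence there is about +4, positive as expected for a source.

Q4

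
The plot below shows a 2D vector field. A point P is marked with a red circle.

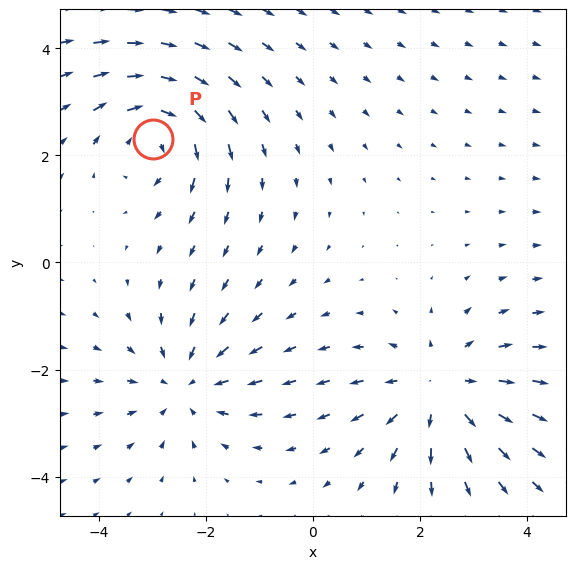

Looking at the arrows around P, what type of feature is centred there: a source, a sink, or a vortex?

At P (-3.0, 2.3) the arrows circulate clockwise. Divergence ≈0, curl about -4 — near-zero divergence with nonzero curl is a vortex.

vortex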